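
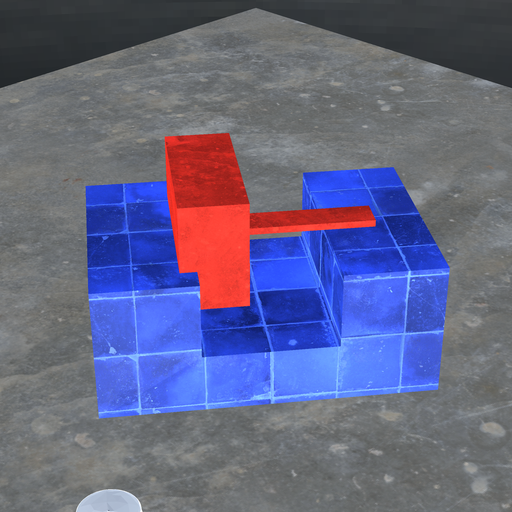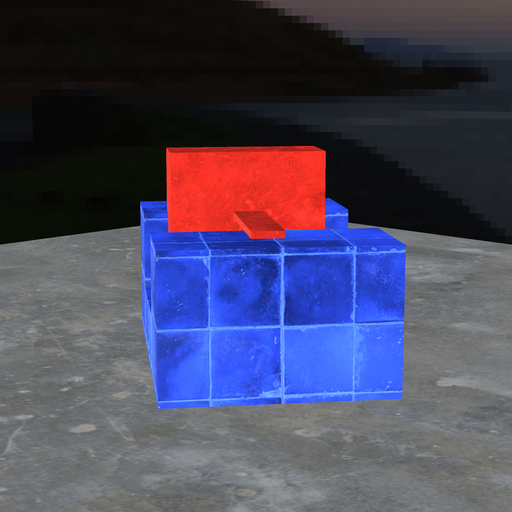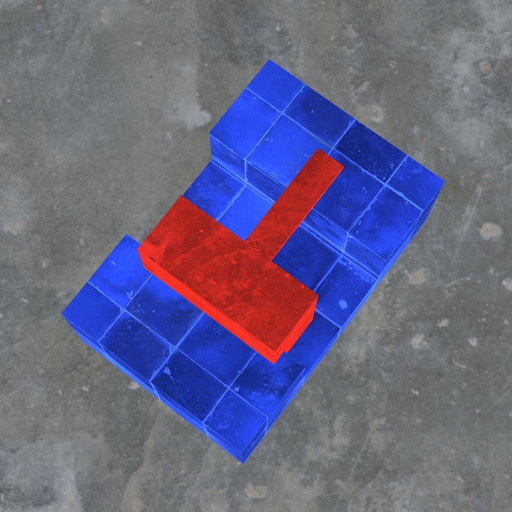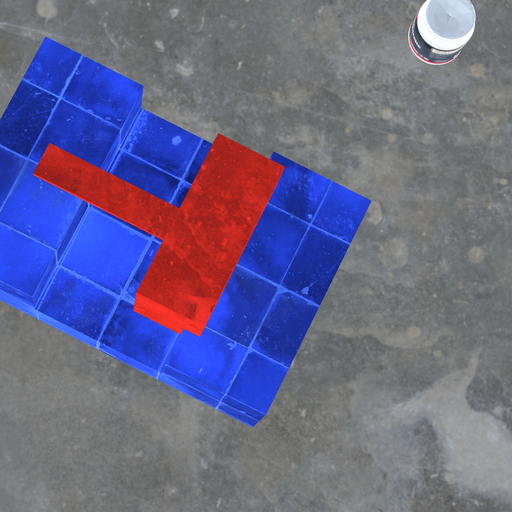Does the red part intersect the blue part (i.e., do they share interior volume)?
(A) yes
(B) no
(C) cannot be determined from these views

(A) yes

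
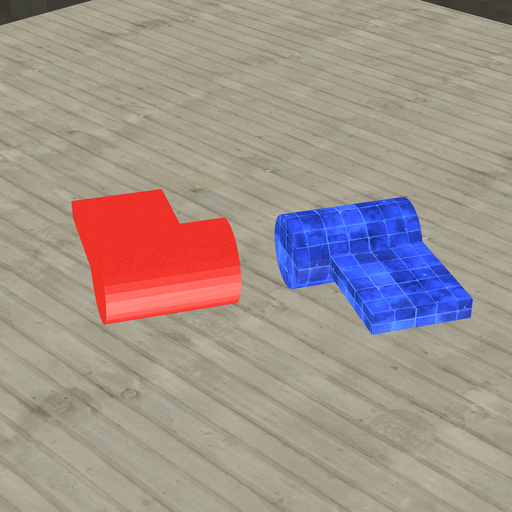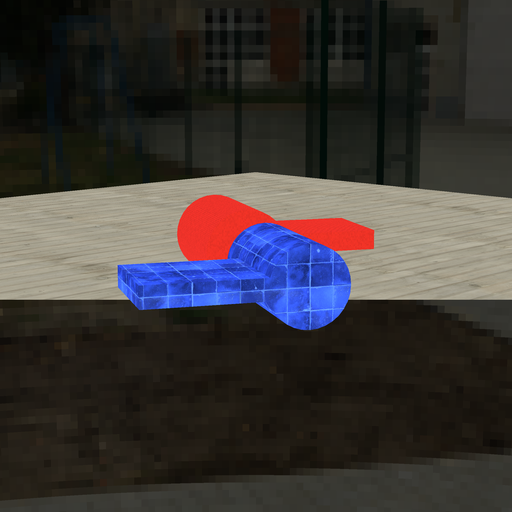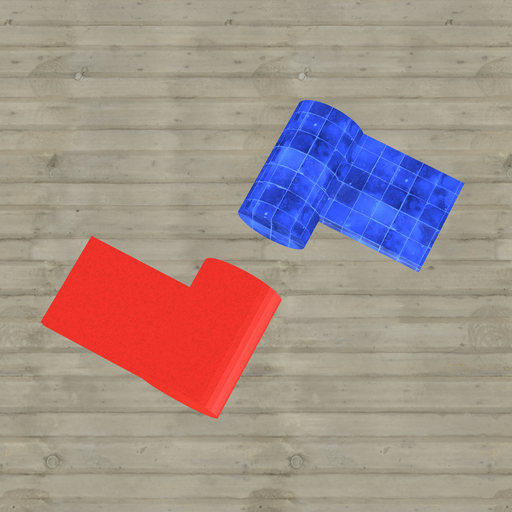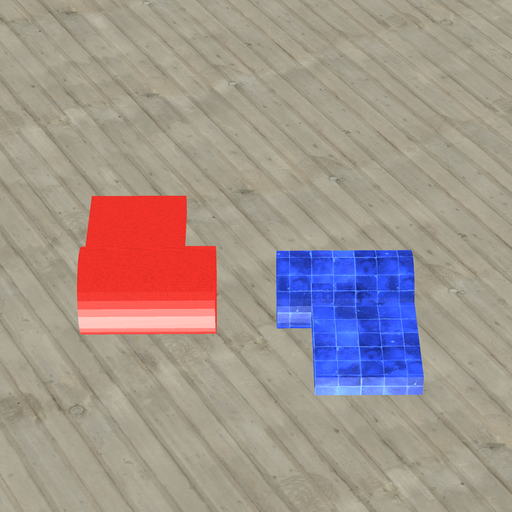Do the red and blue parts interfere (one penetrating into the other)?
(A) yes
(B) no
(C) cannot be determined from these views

(B) no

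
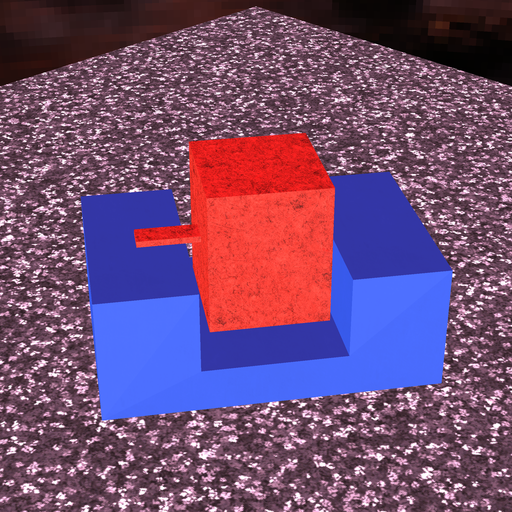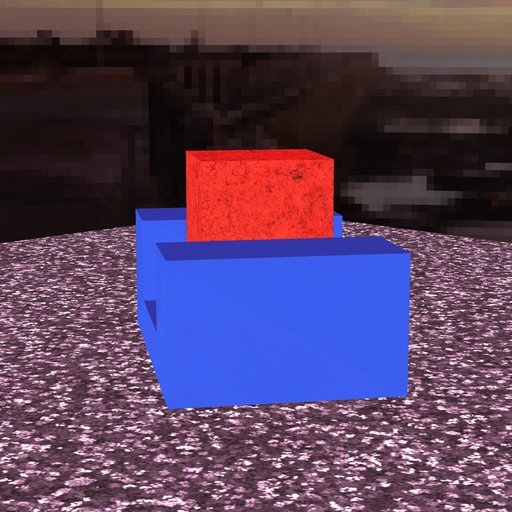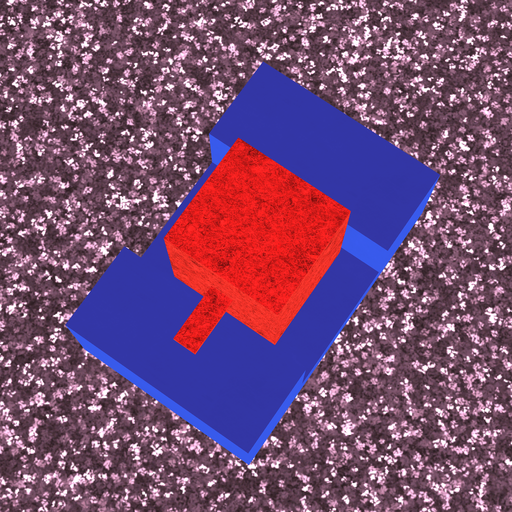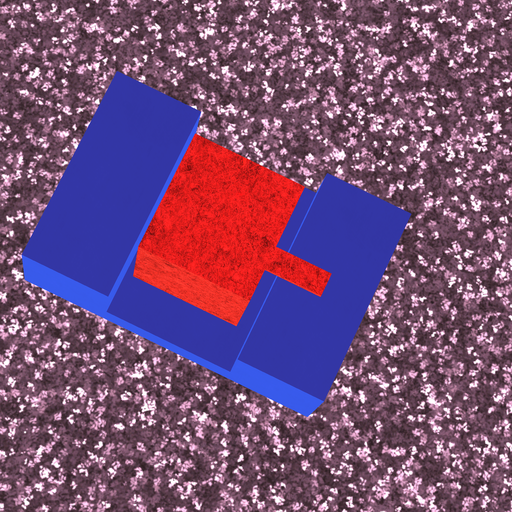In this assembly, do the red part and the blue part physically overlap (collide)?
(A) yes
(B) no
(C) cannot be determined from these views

(B) no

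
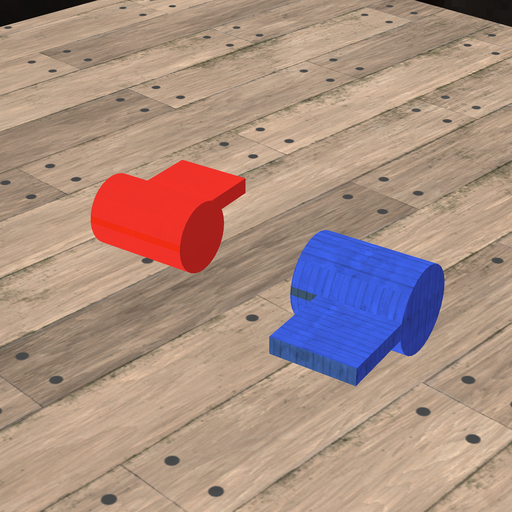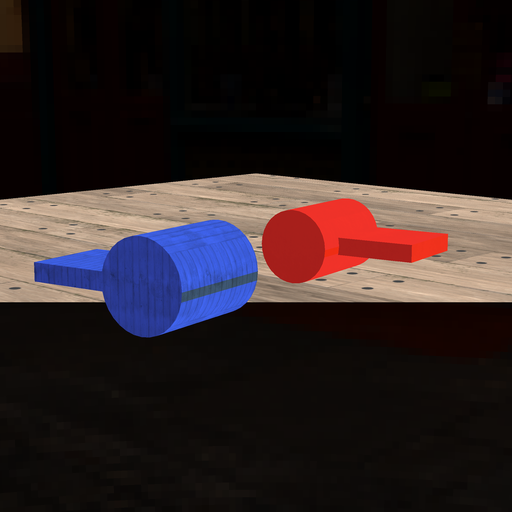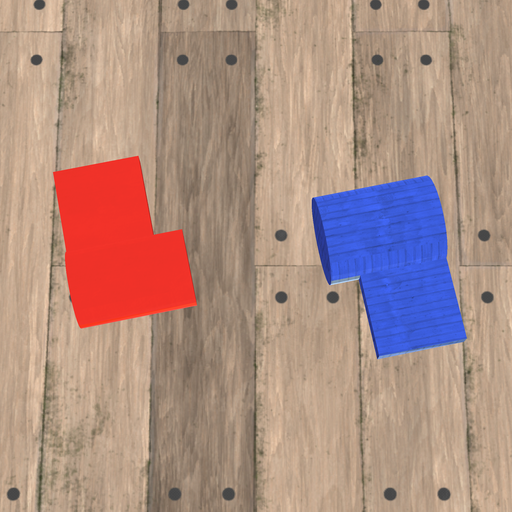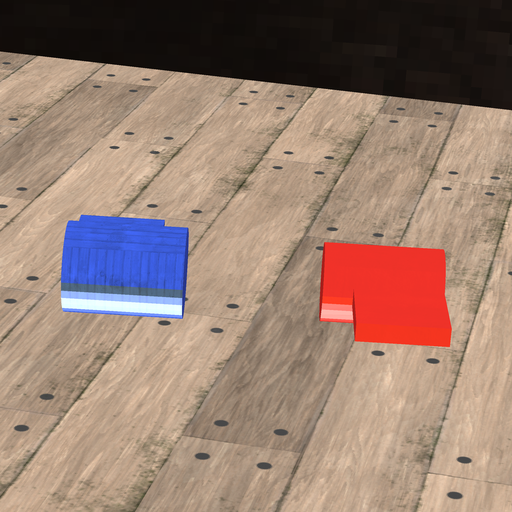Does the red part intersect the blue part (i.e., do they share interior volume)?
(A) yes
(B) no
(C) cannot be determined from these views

(B) no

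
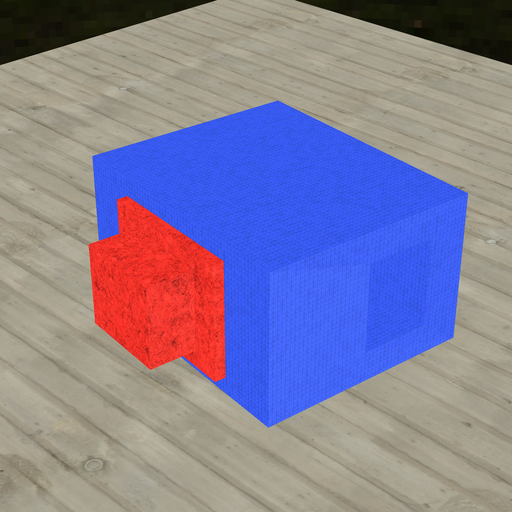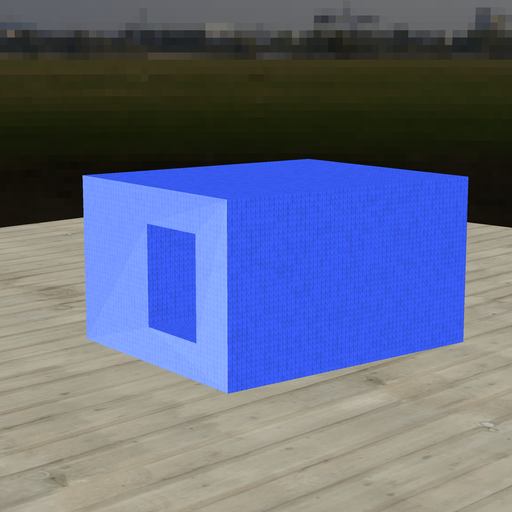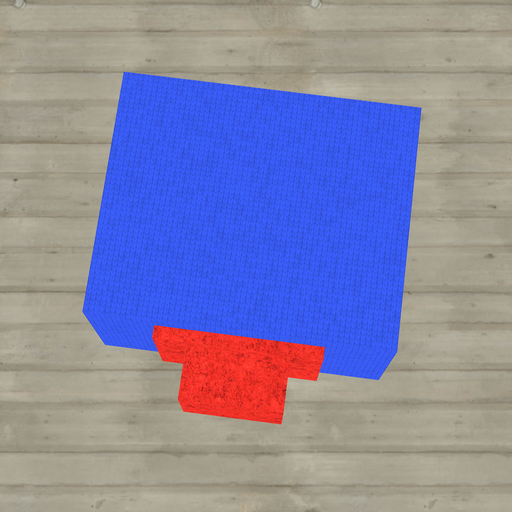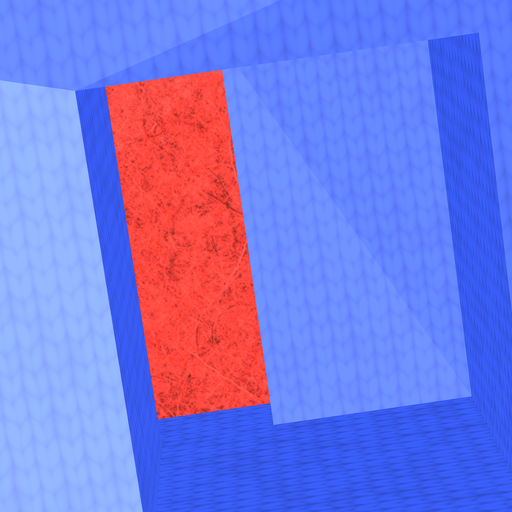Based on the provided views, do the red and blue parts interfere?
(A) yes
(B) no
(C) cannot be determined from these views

(A) yes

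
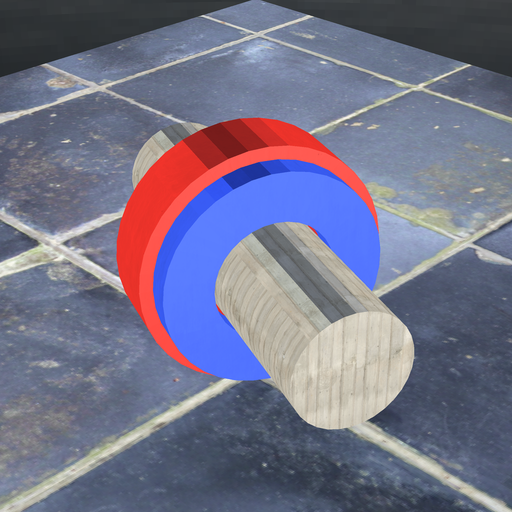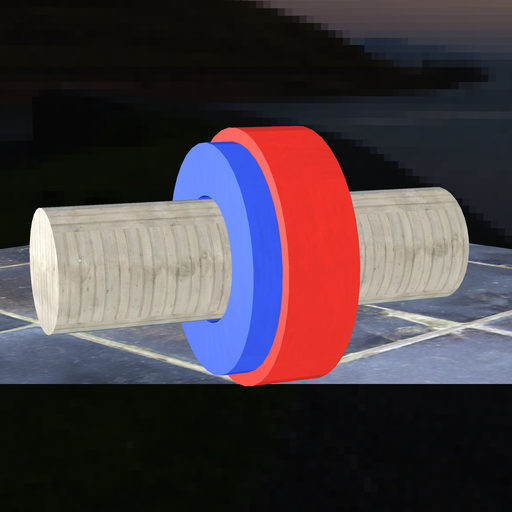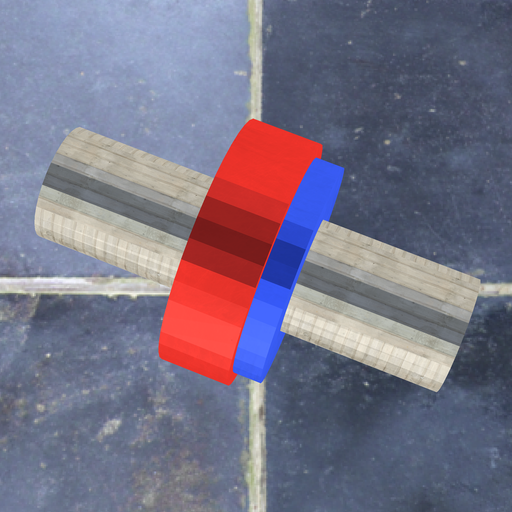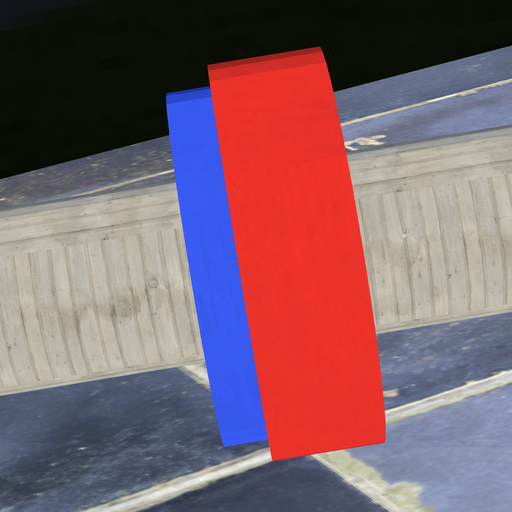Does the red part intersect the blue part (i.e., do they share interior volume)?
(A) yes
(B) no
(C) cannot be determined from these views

(A) yes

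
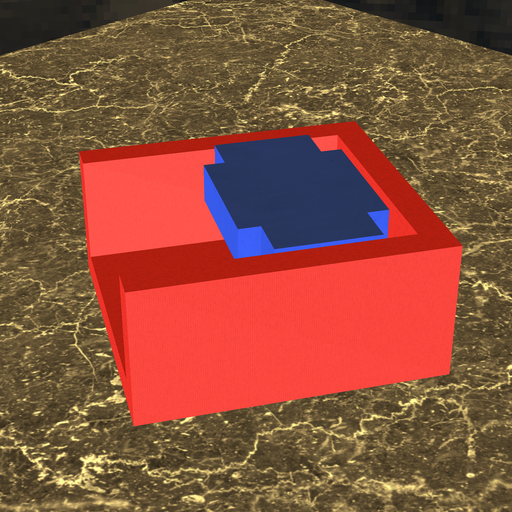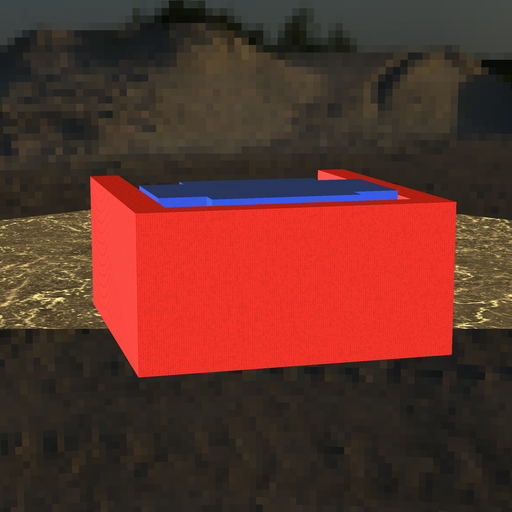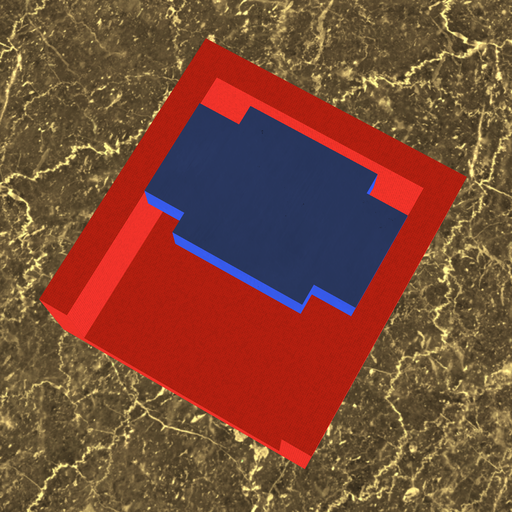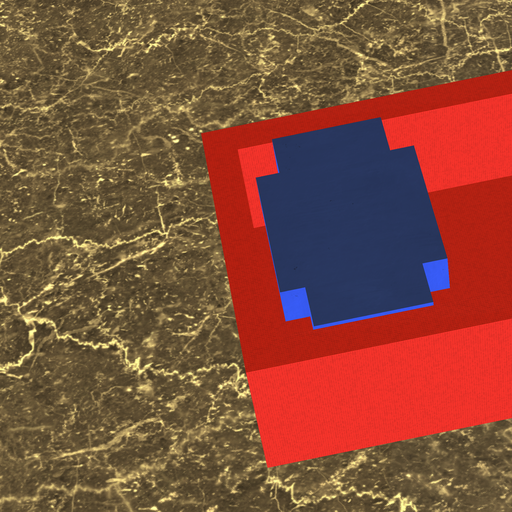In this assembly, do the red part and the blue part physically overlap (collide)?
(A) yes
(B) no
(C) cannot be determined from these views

(B) no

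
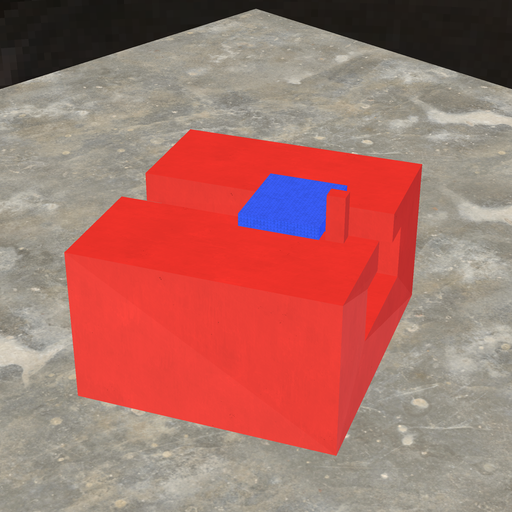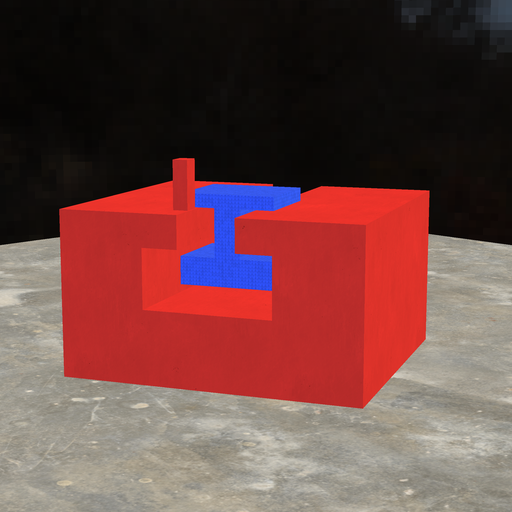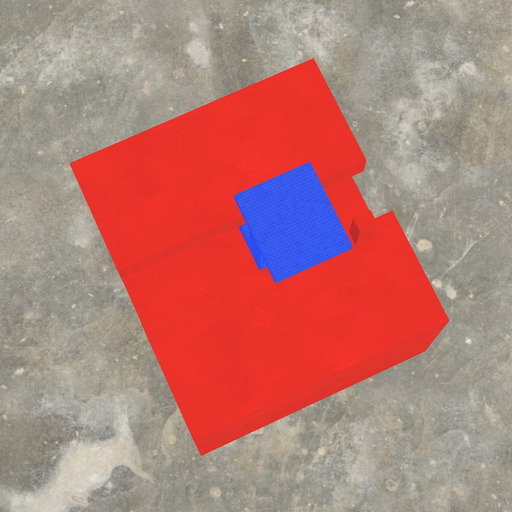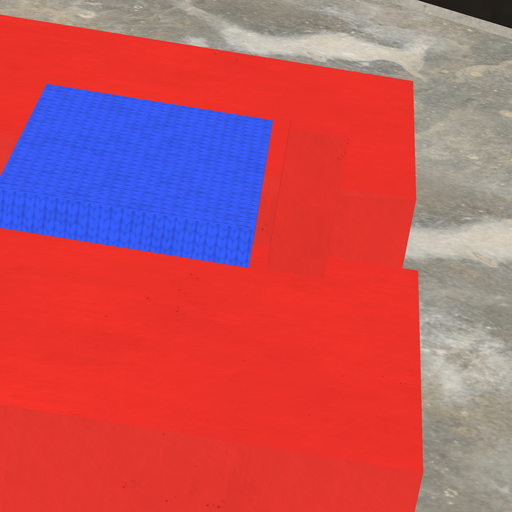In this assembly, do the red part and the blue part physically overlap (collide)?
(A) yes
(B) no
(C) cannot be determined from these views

(B) no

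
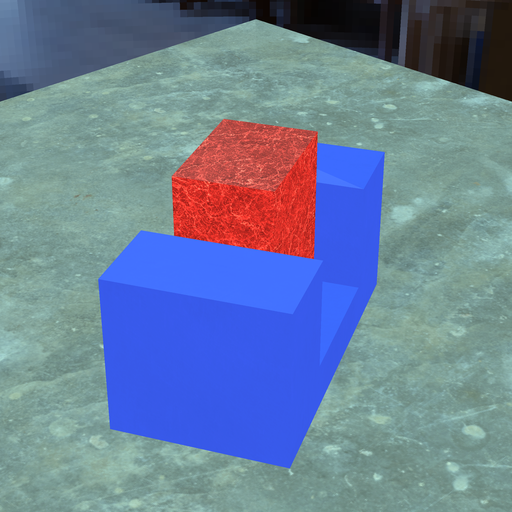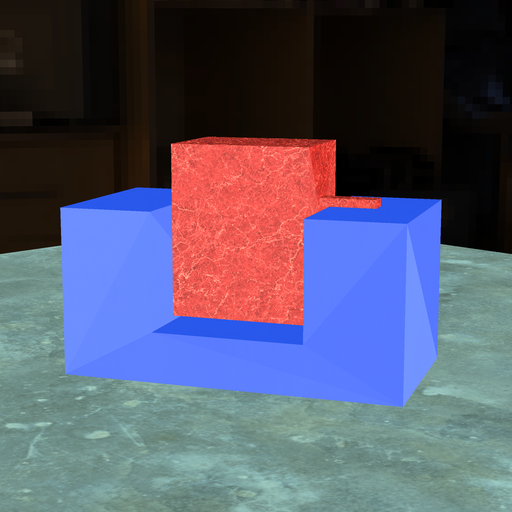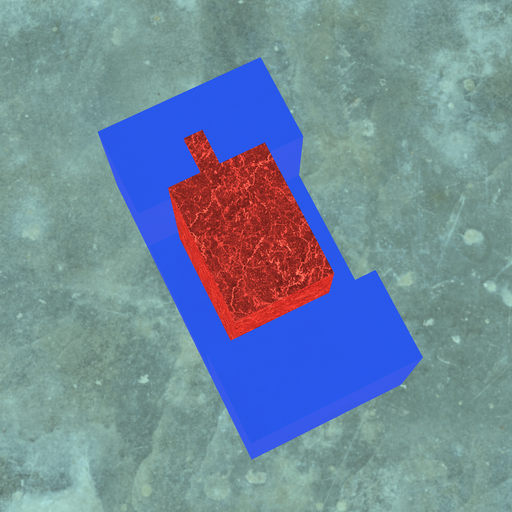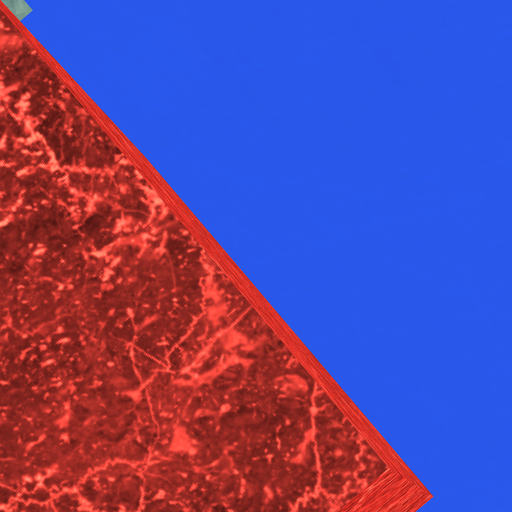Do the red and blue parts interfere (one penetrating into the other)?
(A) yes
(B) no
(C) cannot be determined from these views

(B) no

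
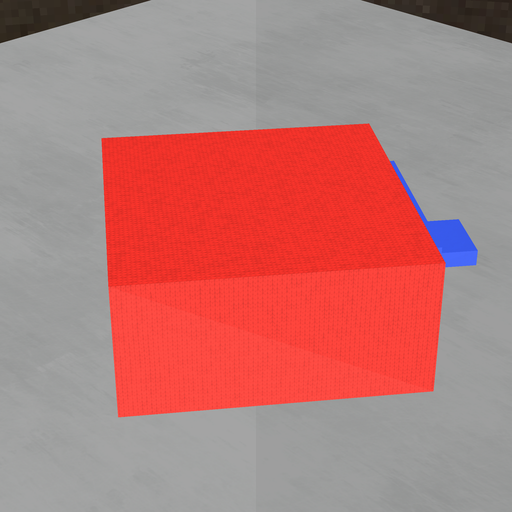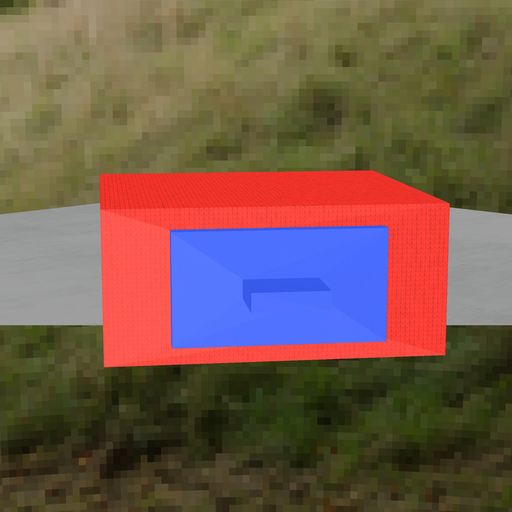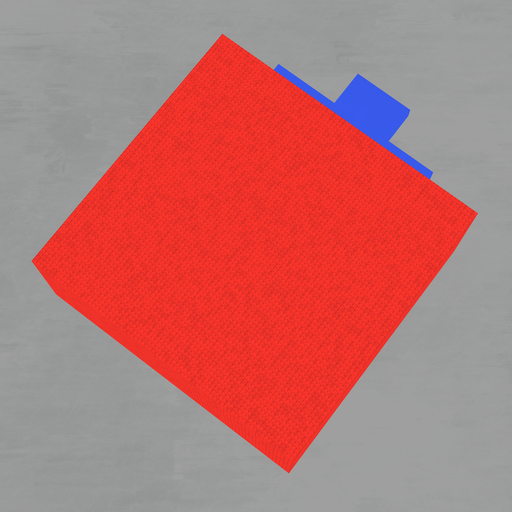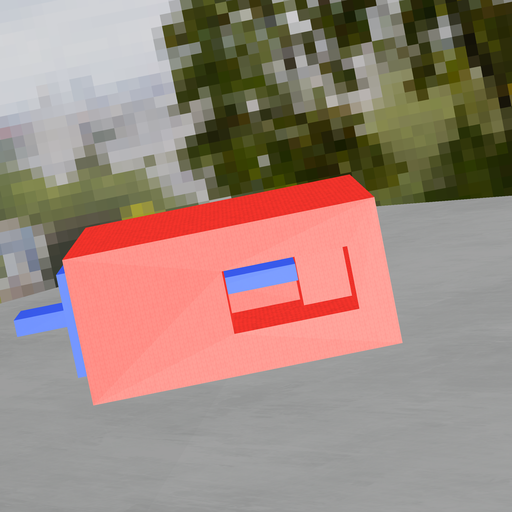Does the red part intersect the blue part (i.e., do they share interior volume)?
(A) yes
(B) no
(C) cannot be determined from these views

(A) yes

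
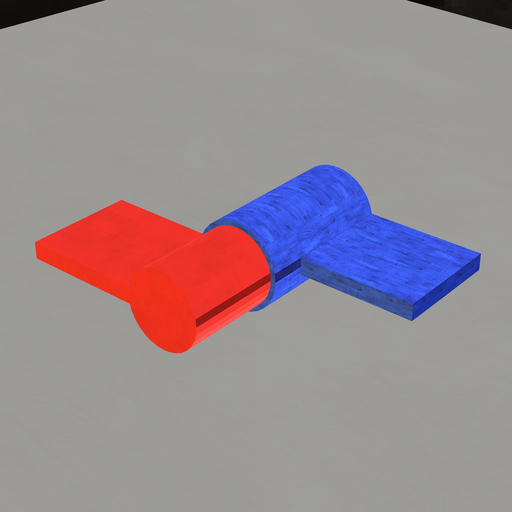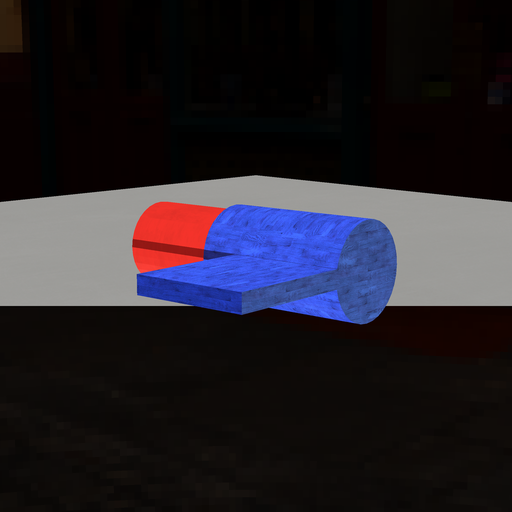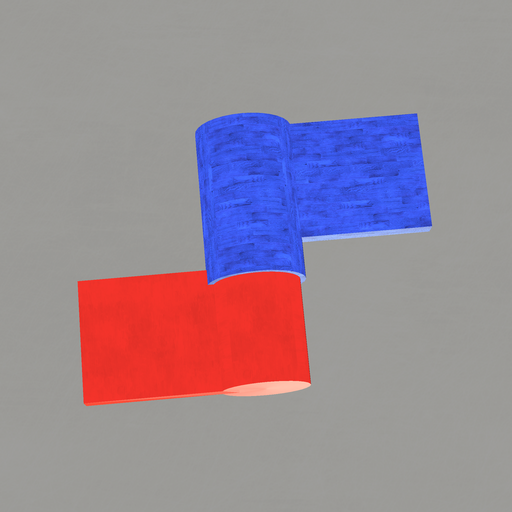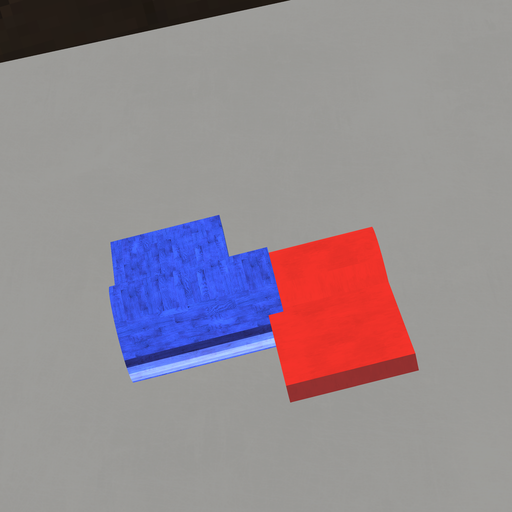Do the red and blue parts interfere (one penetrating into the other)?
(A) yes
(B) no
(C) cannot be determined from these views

(A) yes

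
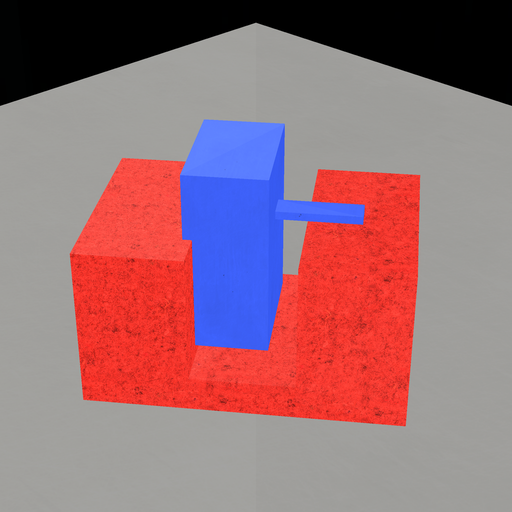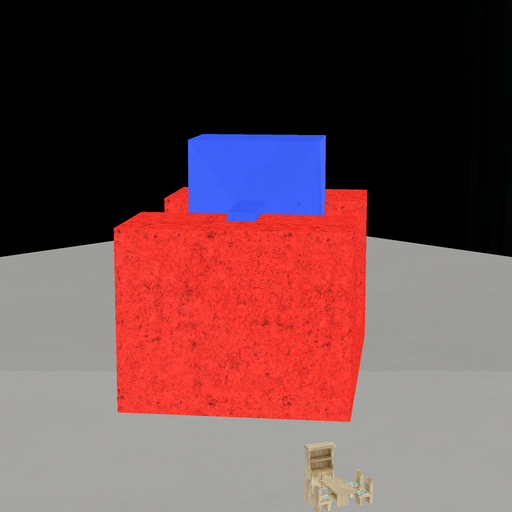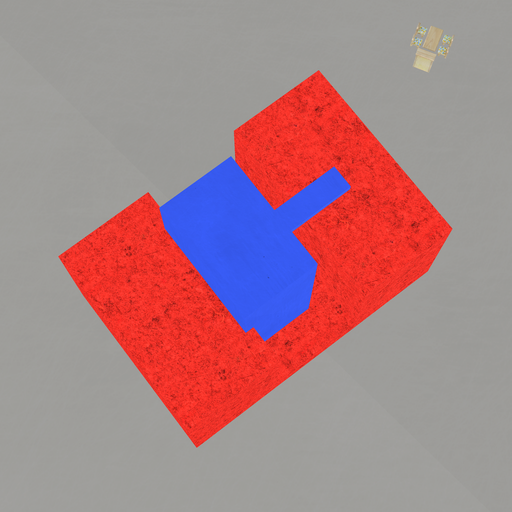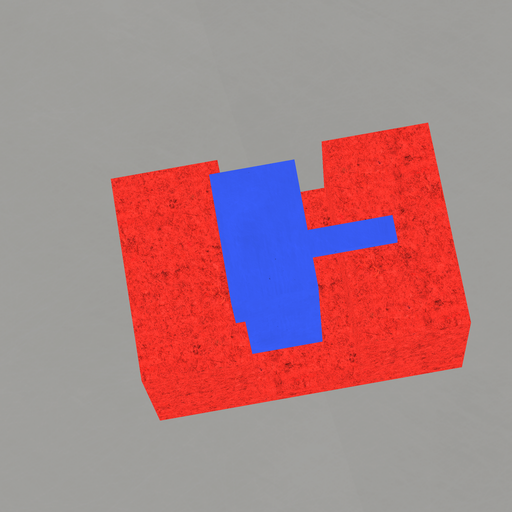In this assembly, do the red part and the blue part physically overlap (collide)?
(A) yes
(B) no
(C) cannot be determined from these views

(A) yes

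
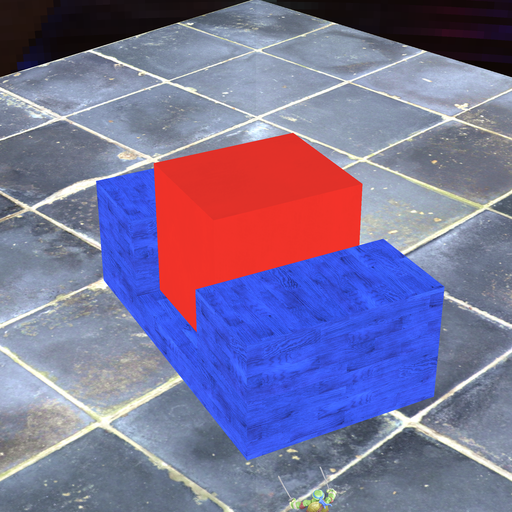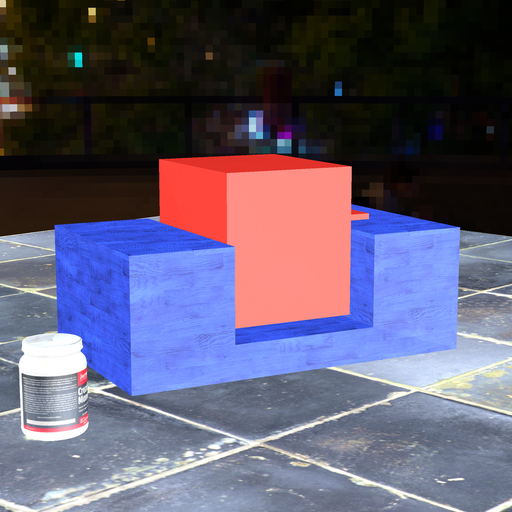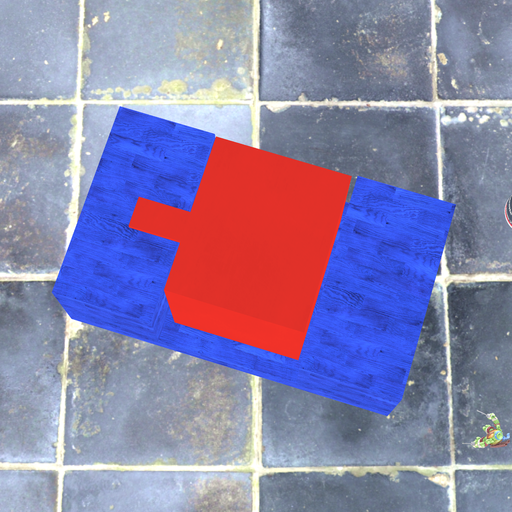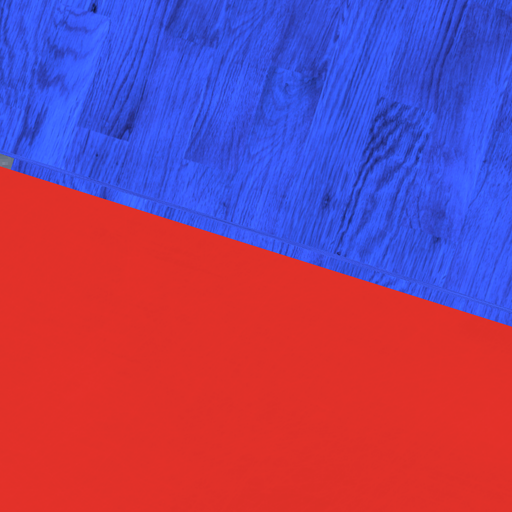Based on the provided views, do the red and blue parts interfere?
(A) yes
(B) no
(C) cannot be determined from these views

(B) no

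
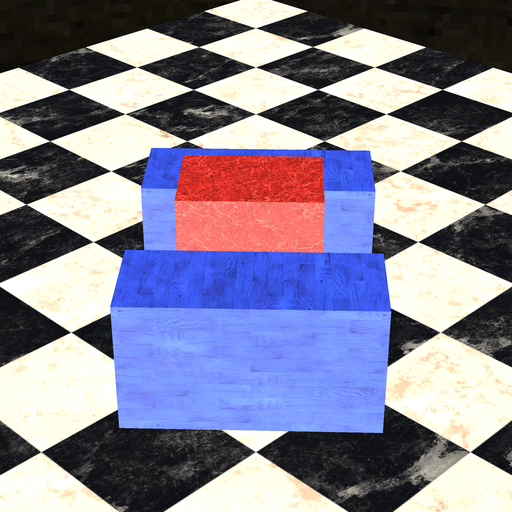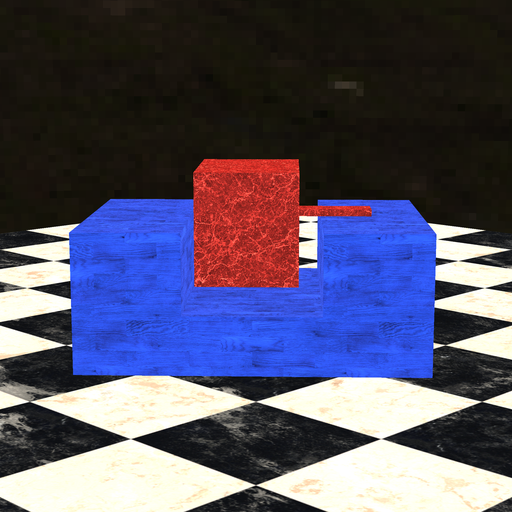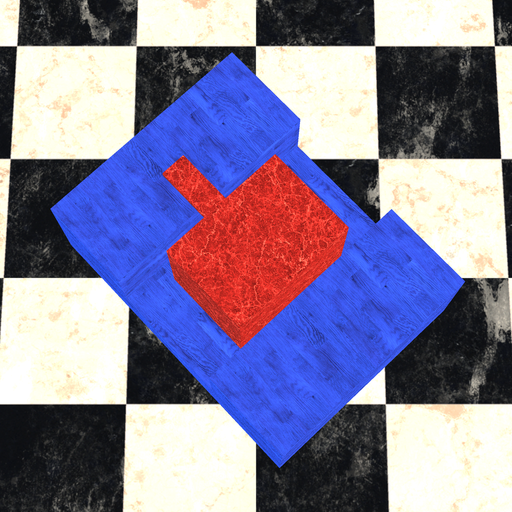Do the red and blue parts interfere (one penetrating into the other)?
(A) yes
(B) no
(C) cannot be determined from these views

(B) no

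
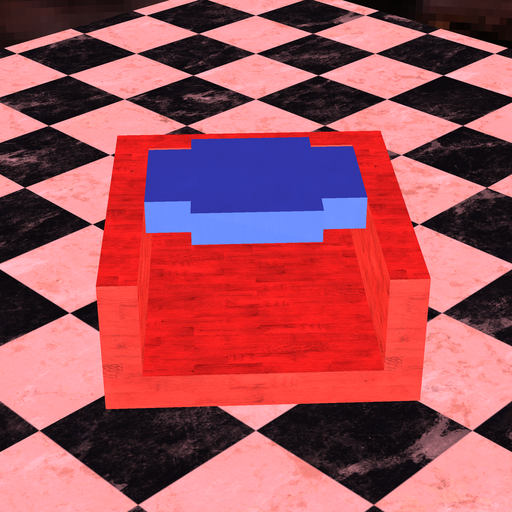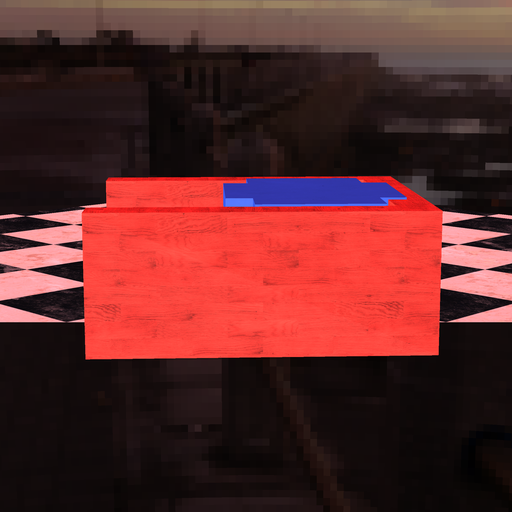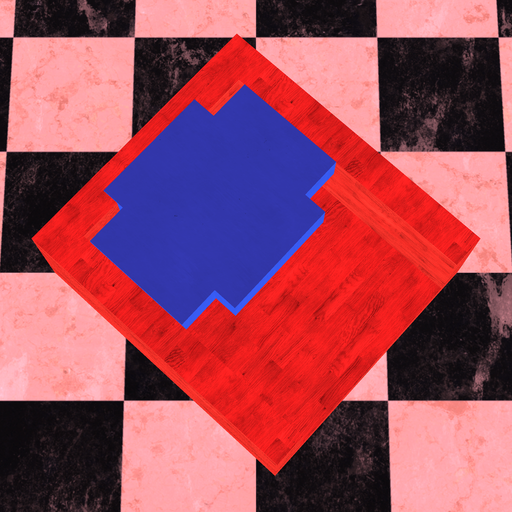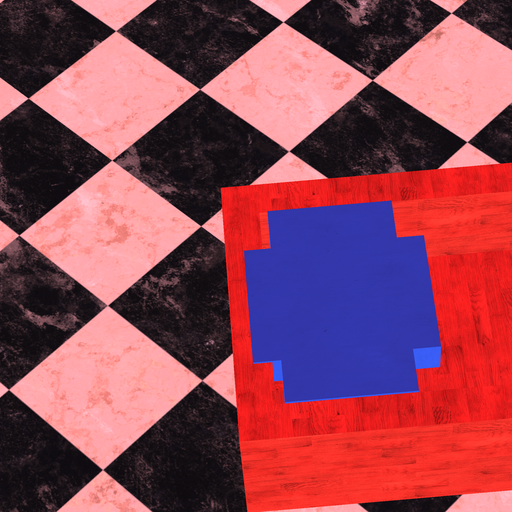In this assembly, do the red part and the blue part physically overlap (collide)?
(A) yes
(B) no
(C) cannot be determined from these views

(A) yes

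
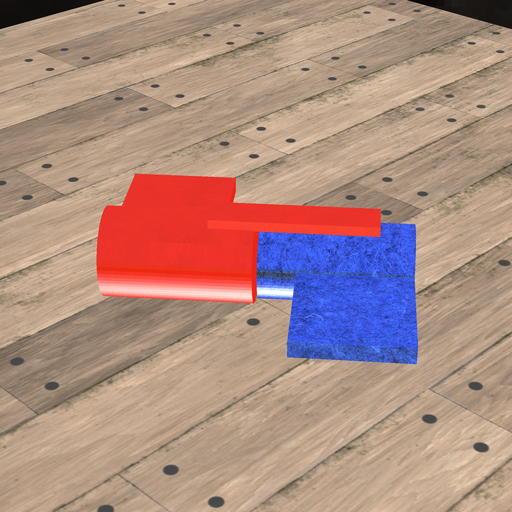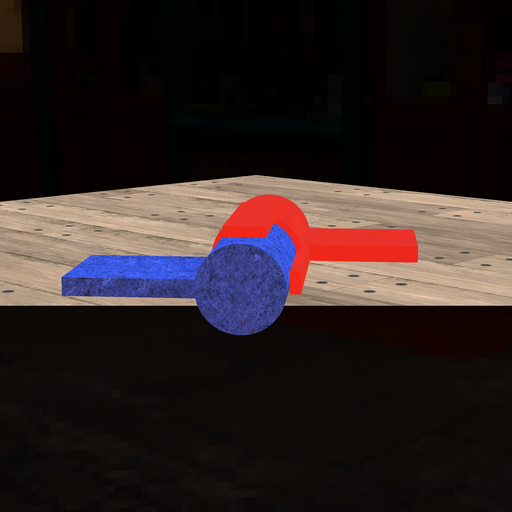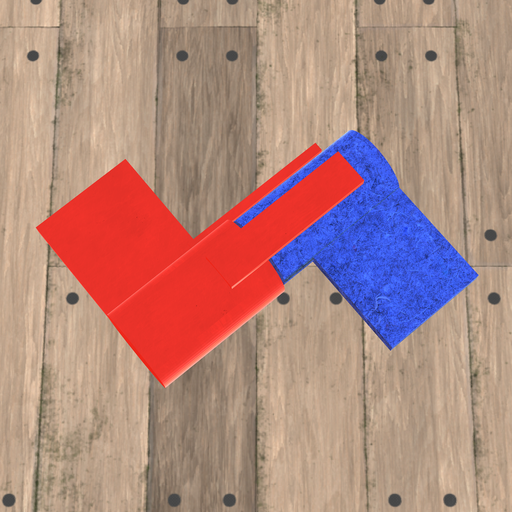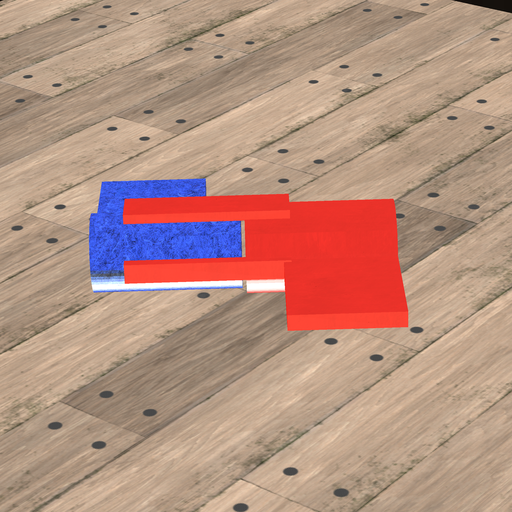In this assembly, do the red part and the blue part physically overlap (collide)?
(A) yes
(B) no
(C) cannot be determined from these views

(B) no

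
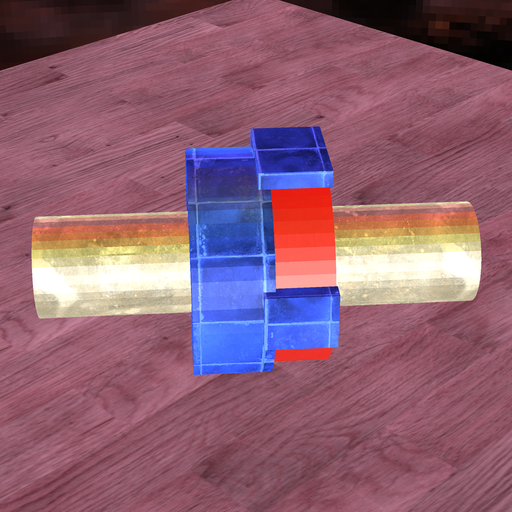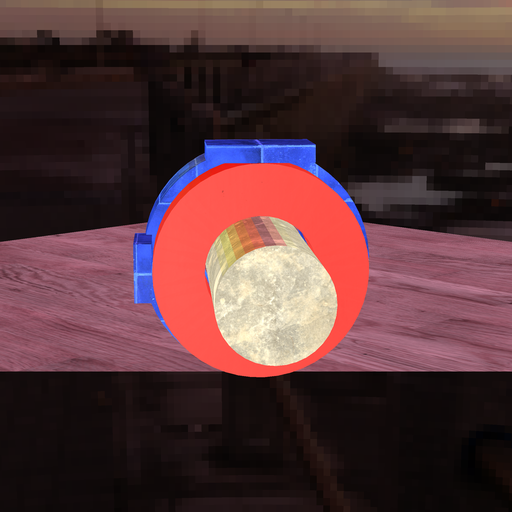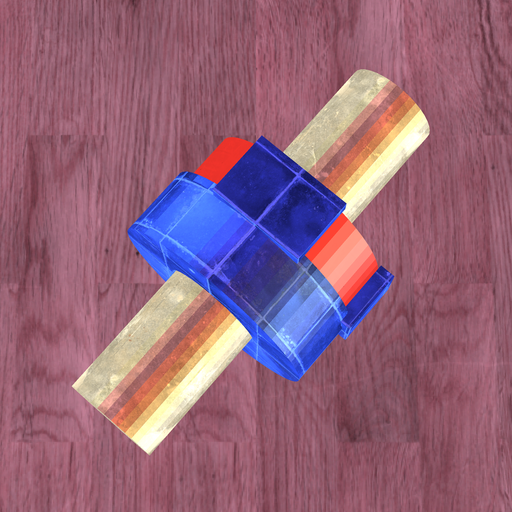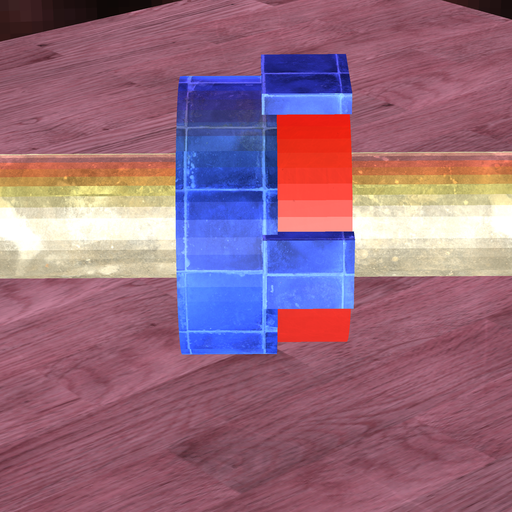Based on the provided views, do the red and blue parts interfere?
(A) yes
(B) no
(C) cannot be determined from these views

(A) yes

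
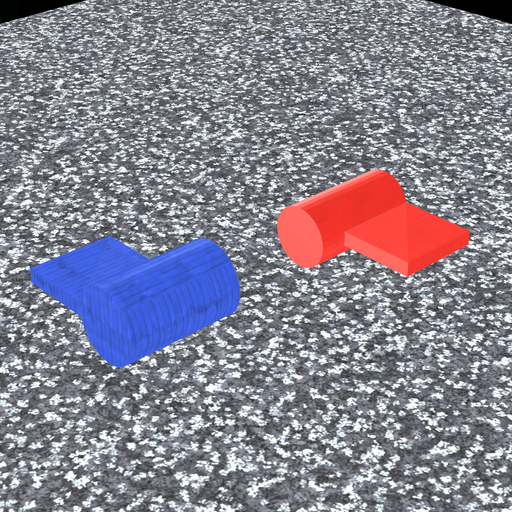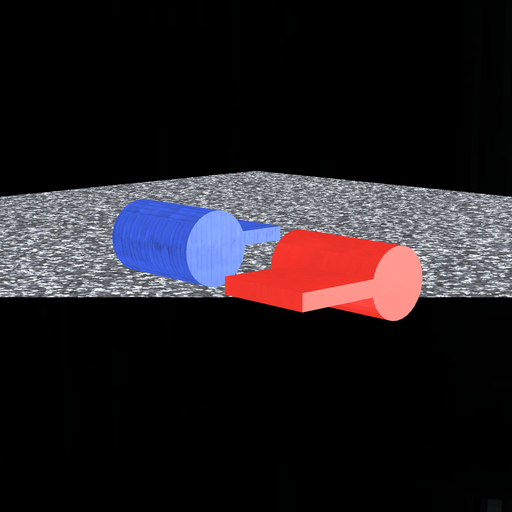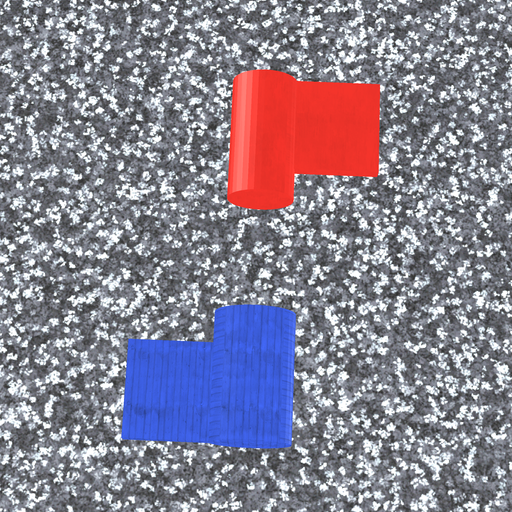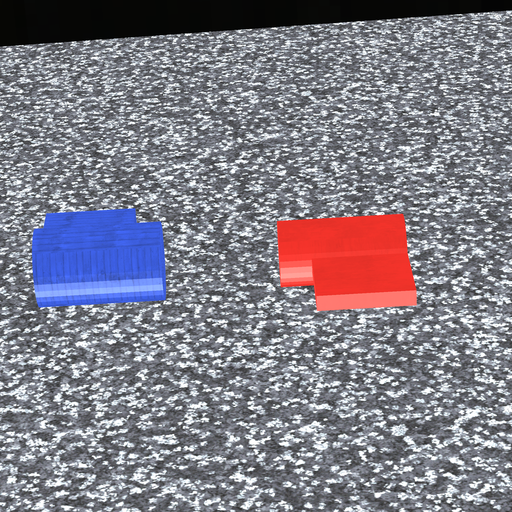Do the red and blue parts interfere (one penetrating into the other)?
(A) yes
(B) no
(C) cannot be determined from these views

(B) no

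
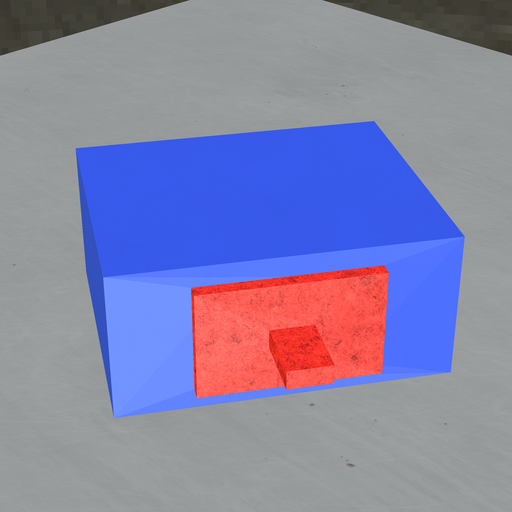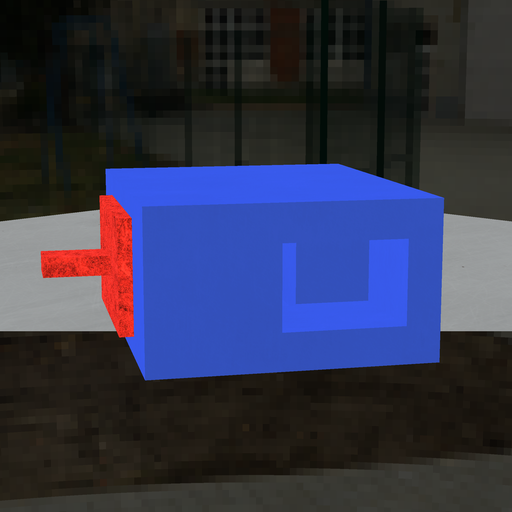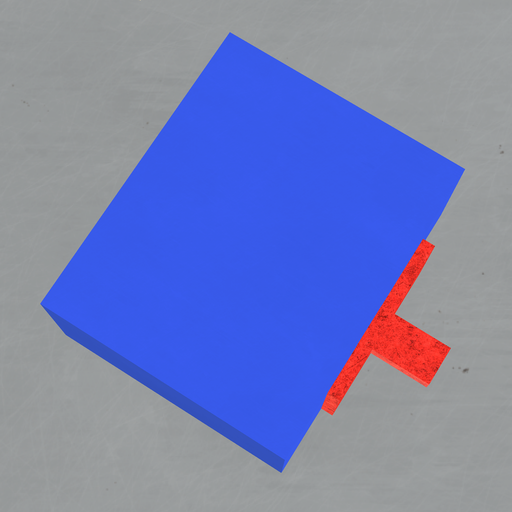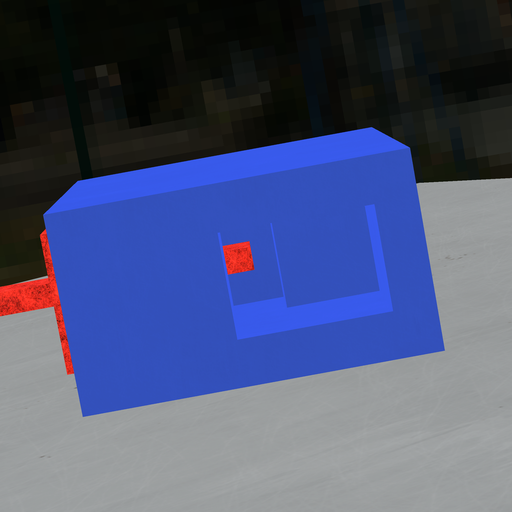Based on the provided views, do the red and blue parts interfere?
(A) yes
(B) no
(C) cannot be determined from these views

(B) no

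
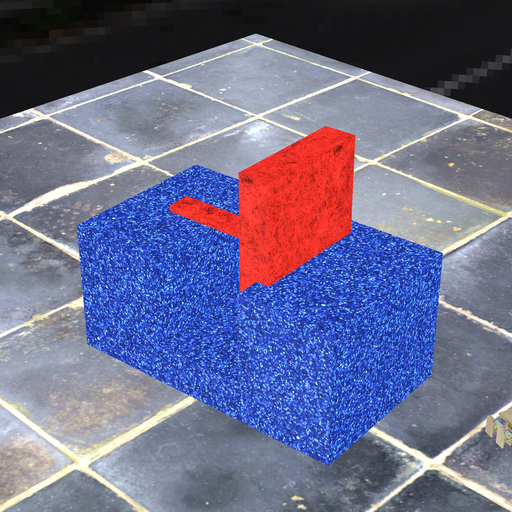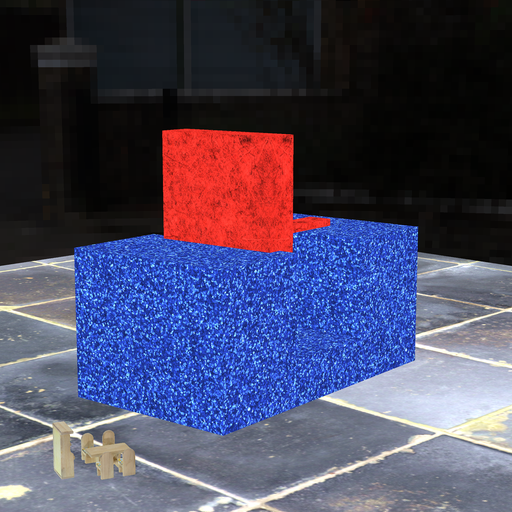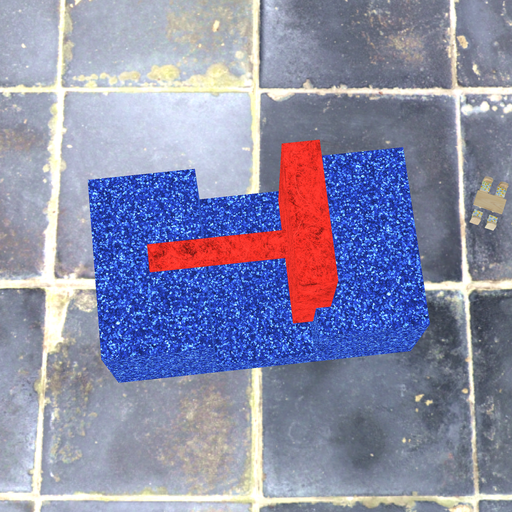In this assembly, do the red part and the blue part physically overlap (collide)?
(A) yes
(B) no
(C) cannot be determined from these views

(A) yes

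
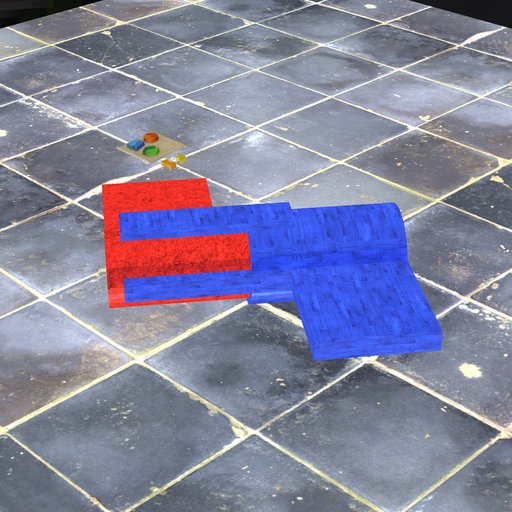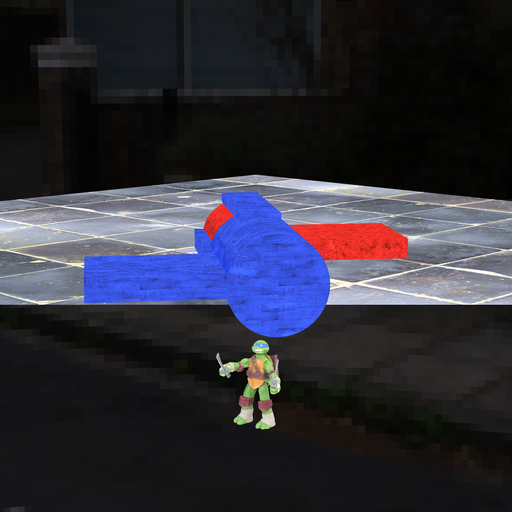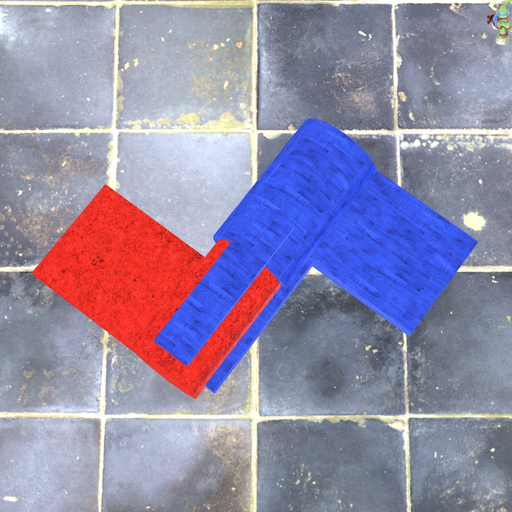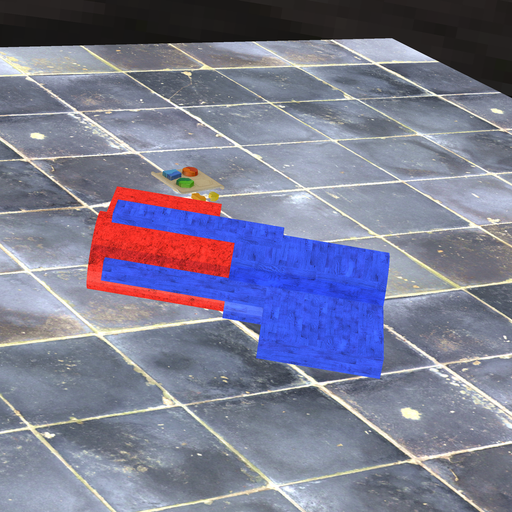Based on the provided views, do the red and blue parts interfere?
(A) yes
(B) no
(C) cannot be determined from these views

(A) yes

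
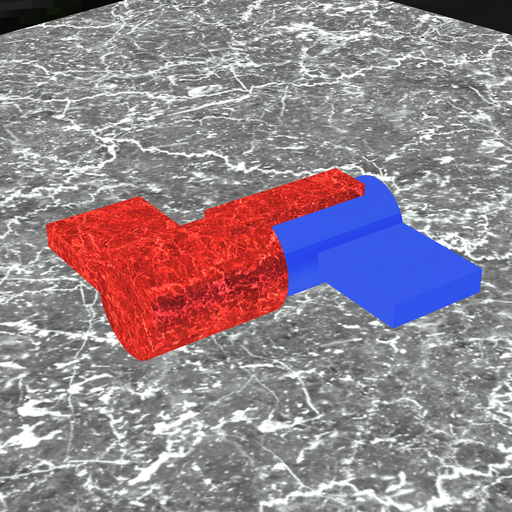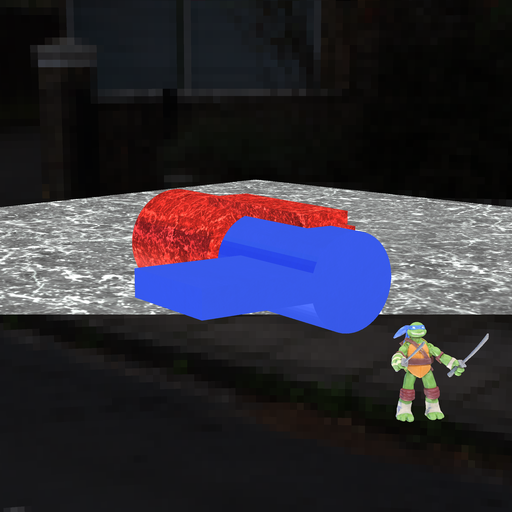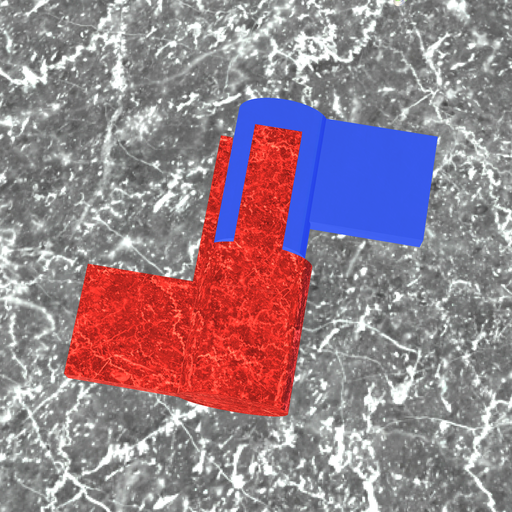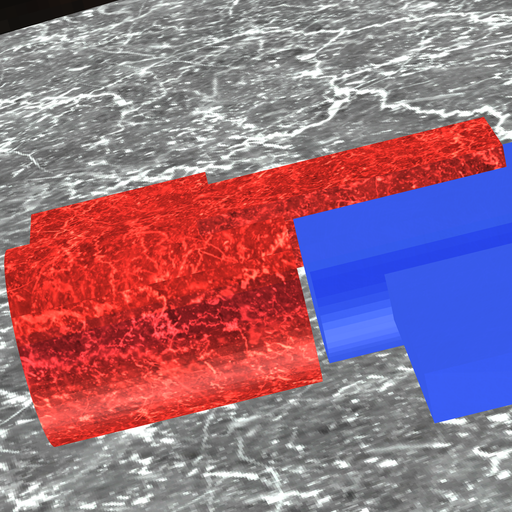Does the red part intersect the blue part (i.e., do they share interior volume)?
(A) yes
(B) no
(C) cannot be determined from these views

(B) no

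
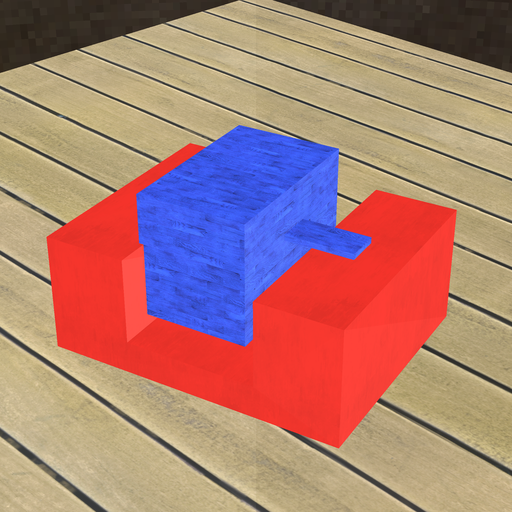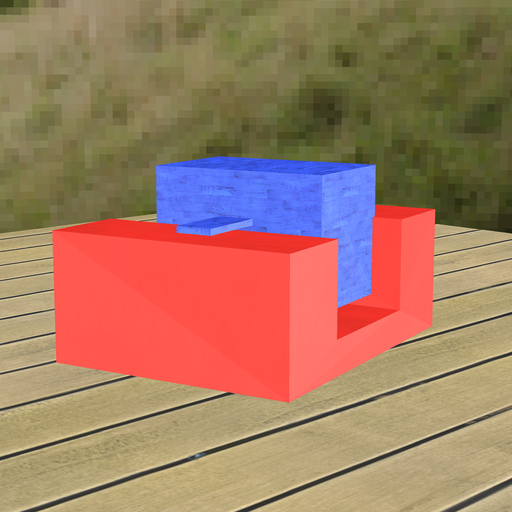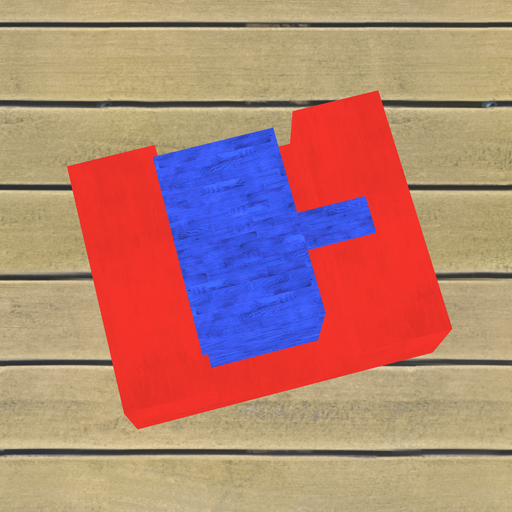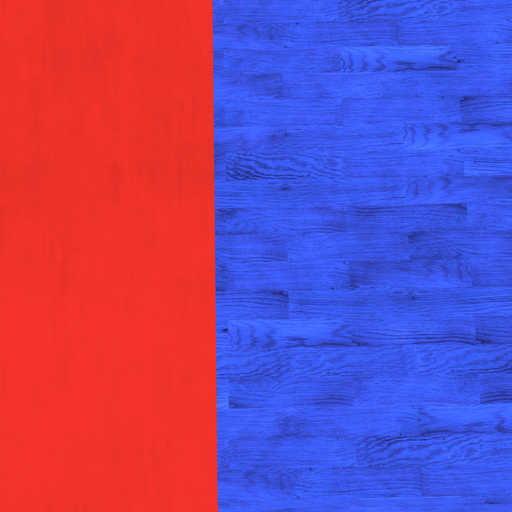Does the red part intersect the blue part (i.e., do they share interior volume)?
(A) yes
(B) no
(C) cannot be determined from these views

(A) yes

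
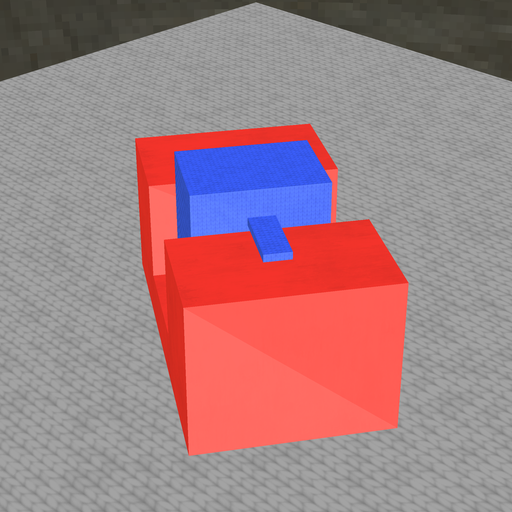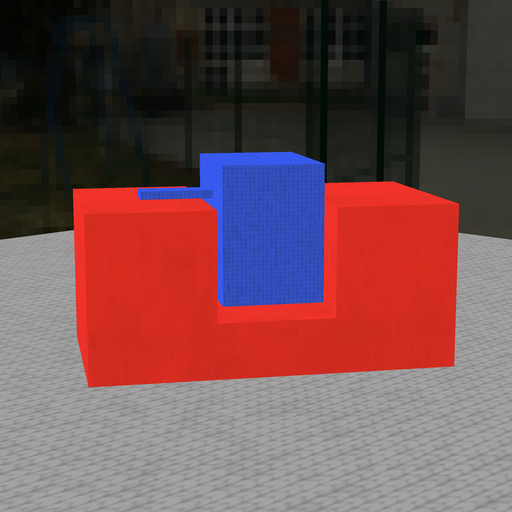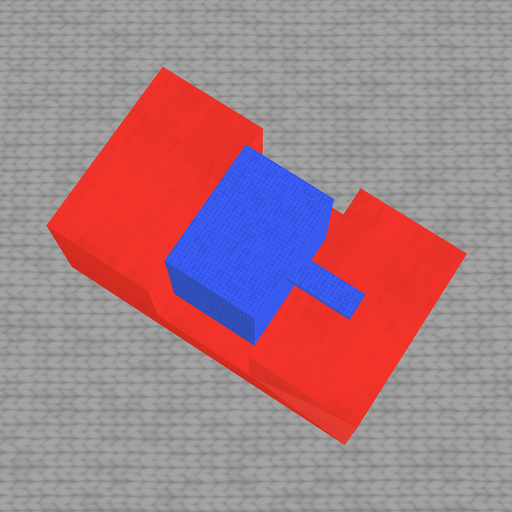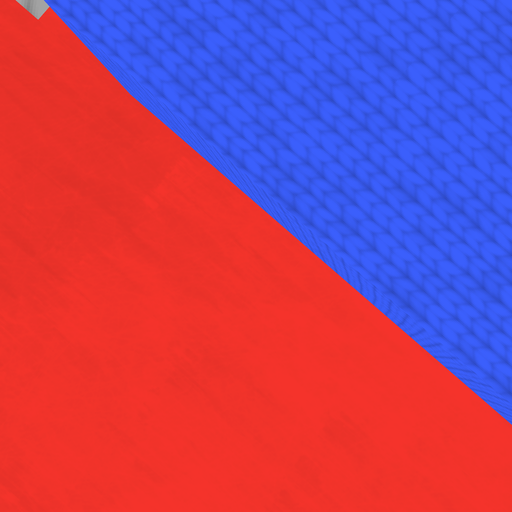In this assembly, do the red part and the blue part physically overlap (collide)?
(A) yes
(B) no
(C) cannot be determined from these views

(B) no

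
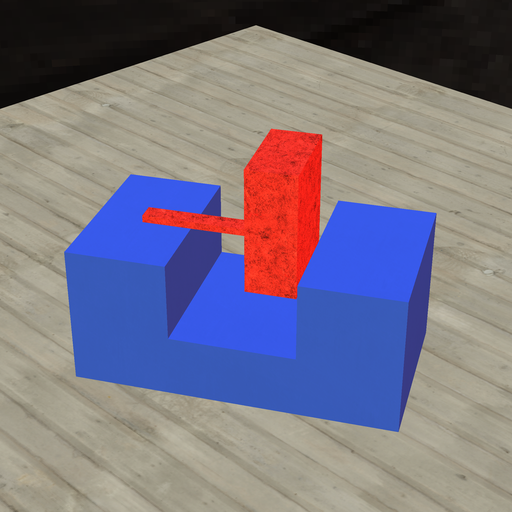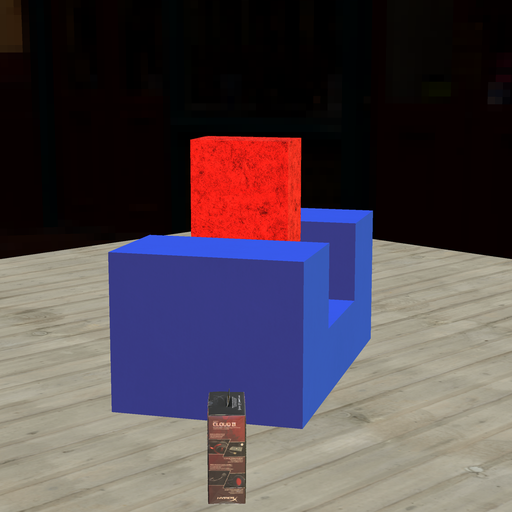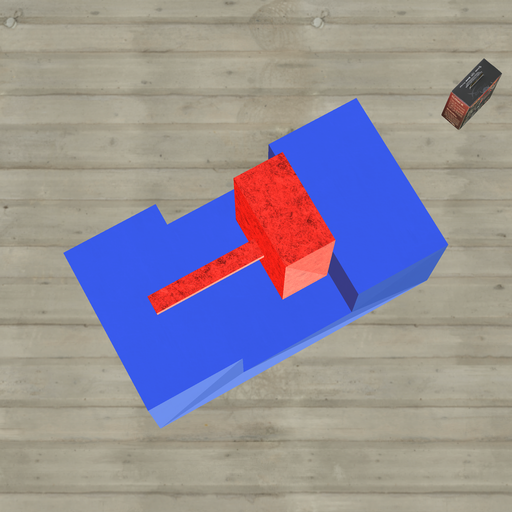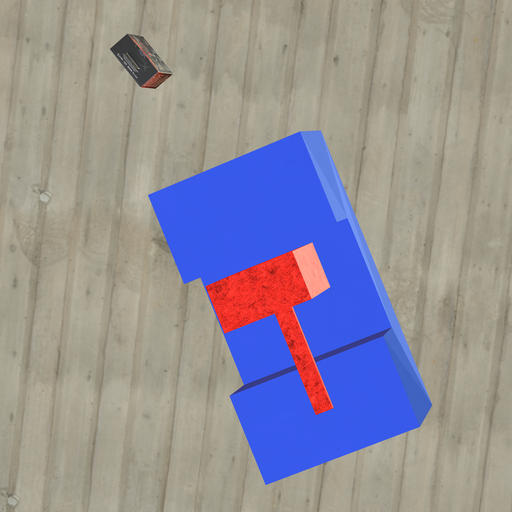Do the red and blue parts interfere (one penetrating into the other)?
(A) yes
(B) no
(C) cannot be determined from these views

(B) no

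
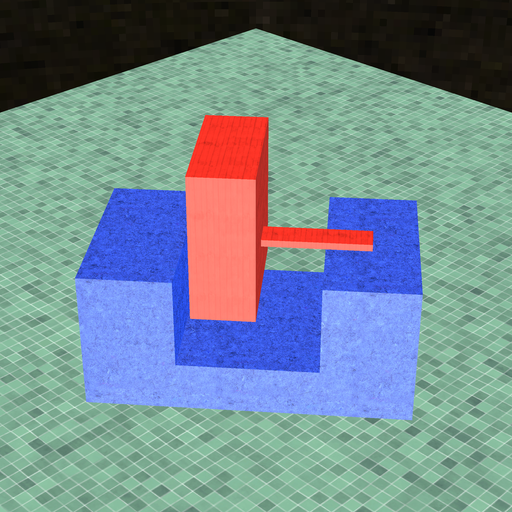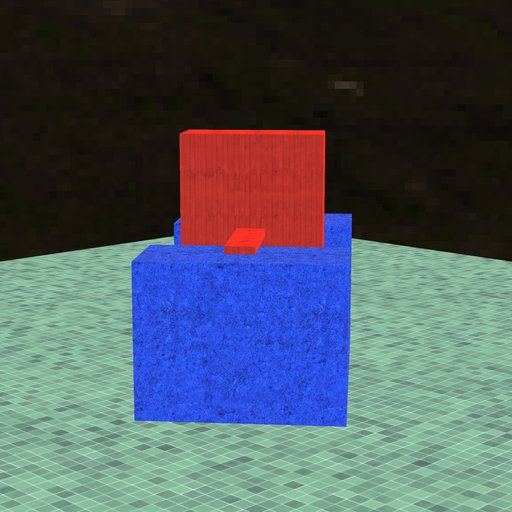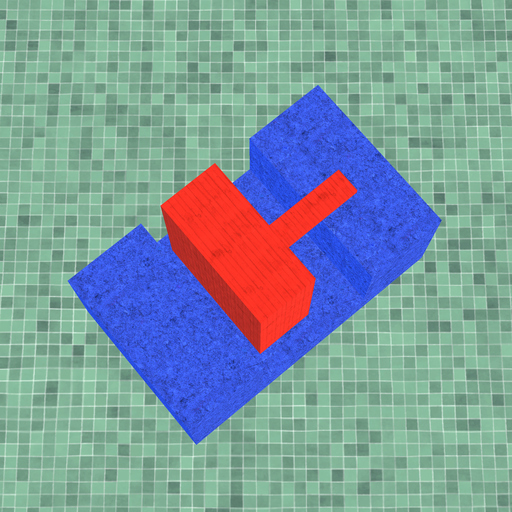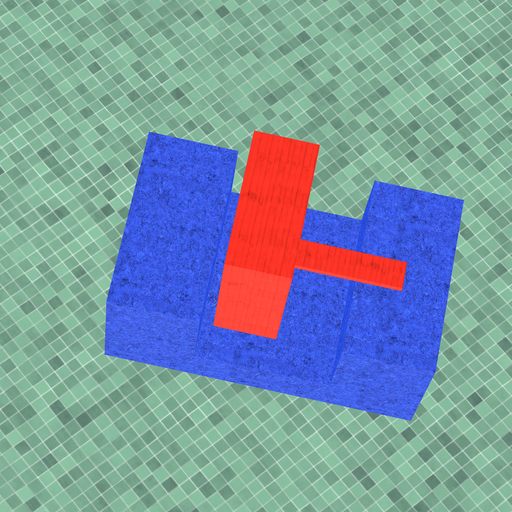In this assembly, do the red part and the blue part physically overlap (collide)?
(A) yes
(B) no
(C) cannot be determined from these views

(B) no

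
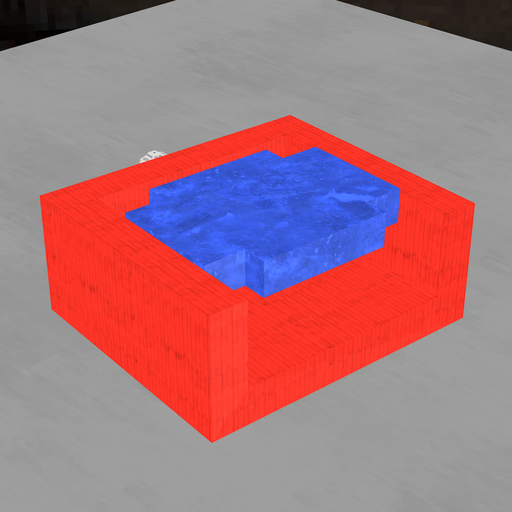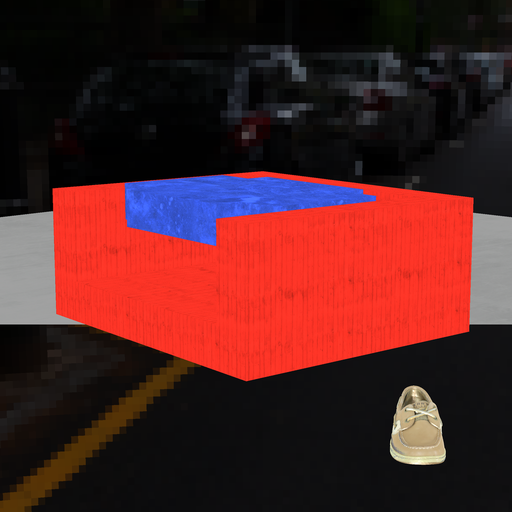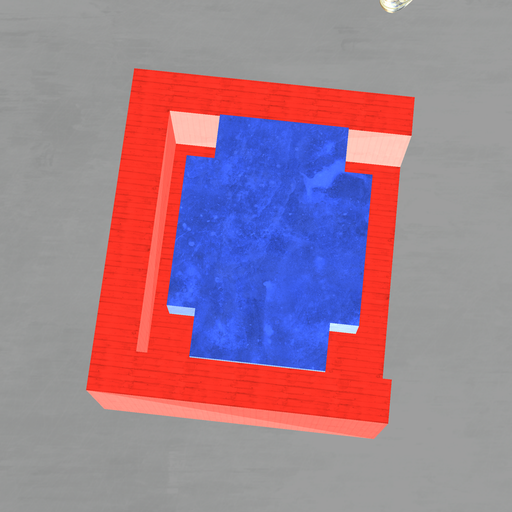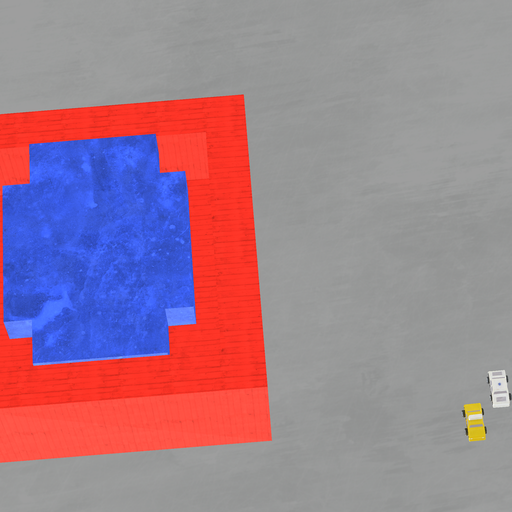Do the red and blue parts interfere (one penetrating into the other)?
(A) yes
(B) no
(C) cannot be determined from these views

(B) no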